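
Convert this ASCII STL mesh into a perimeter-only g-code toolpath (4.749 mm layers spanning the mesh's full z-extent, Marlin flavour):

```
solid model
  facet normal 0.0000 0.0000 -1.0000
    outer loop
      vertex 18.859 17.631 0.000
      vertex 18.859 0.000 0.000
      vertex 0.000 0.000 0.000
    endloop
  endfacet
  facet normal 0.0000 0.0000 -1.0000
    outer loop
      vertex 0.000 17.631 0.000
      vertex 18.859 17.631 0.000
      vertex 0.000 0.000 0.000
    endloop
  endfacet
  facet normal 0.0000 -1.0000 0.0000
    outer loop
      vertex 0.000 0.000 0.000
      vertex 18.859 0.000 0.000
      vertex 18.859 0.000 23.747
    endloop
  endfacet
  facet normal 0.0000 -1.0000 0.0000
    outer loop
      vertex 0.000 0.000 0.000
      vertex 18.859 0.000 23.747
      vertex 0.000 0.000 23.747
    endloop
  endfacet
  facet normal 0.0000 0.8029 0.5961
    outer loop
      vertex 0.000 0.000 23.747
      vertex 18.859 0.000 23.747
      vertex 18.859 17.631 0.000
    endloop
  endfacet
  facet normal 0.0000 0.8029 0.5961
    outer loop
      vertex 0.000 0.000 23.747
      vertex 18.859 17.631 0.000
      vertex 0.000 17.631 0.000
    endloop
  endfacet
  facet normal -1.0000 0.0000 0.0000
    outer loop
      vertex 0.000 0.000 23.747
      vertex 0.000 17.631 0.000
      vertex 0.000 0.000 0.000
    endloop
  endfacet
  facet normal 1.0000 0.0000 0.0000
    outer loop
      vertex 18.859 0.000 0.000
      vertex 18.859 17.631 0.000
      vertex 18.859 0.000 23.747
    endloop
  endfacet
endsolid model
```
; perimeter-only toolpath
G21 ; units = mm
G90 ; absolute positioning
G28 ; home
; layer 1
G0 Z4.749
G0 X0.000 Y0.000
G1 X18.859 Y0.000
G1 X18.859 Y14.105
G1 X0.000 Y14.105
G1 X0.000 Y0.000
; layer 2
G0 Z9.499
G0 X0.000 Y0.000
G1 X18.859 Y0.000
G1 X18.859 Y10.579
G1 X0.000 Y10.579
G1 X0.000 Y0.000
; layer 3
G0 Z14.248
G0 X0.000 Y0.000
G1 X18.859 Y0.000
G1 X18.859 Y7.052
G1 X0.000 Y7.052
G1 X0.000 Y0.000
; layer 4
G0 Z18.998
G0 X0.000 Y0.000
G1 X18.859 Y0.000
G1 X18.859 Y3.526
G1 X0.000 Y3.526
G1 X0.000 Y0.000
M2 ; end

The solid is a wedge (ramp): 18.9 × 17.6 mm base, rising to 23.7 mm along the y=0 edge and sloping linearly to z=0 at y=17.6. Slicing at Δz = 4.749 mm — 5 equal slices spanning the solid's height, so layer i sits at z = i·h/5 — gives 4 non-empty perimeters. Each is a 4-segment closed polygon; G0 lifts to the layer z and rapids to the start vertex, then G1 traces the edges. The cross-section shrinks linearly with z (the slice at the apex is degenerate and omitted).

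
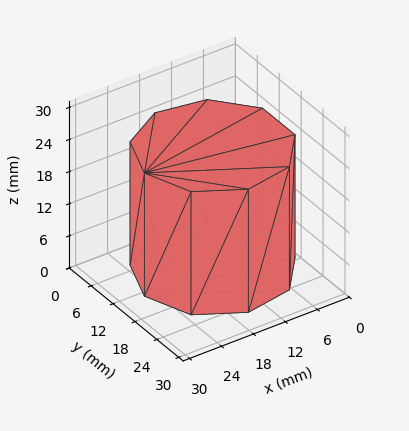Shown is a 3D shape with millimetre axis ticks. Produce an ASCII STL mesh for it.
Reading the render: the shape is a regular 9-sided prism (a cylinder approximated with 9 flat sides), circumscribed radius ≈ 13 mm, height ≈ 23 mm (dimensions read to the nearest mm from the axis ticks). For the STL, each face is triangulated and given an outward normal.

solid part
  facet normal 0.0000 0.0000 -1.0000
    outer loop
      vertex 15.257 25.803 0.000
      vertex 22.959 21.356 0.000
      vertex 26.000 13.000 0.000
    endloop
  endfacet
  facet normal 0.0000 0.0000 -1.0000
    outer loop
      vertex 6.500 24.258 0.000
      vertex 15.257 25.803 0.000
      vertex 26.000 13.000 0.000
    endloop
  endfacet
  facet normal 0.0000 0.0000 -1.0000
    outer loop
      vertex 0.784 17.446 0.000
      vertex 6.500 24.258 0.000
      vertex 26.000 13.000 0.000
    endloop
  endfacet
  facet normal 0.0000 0.0000 -1.0000
    outer loop
      vertex 0.784 8.554 0.000
      vertex 0.784 17.446 0.000
      vertex 26.000 13.000 0.000
    endloop
  endfacet
  facet normal 0.0000 0.0000 -1.0000
    outer loop
      vertex 6.500 1.742 0.000
      vertex 0.784 8.554 0.000
      vertex 26.000 13.000 0.000
    endloop
  endfacet
  facet normal 0.0000 0.0000 -1.0000
    outer loop
      vertex 15.257 0.197 0.000
      vertex 6.500 1.742 0.000
      vertex 26.000 13.000 0.000
    endloop
  endfacet
  facet normal 0.0000 0.0000 -1.0000
    outer loop
      vertex 22.959 4.644 0.000
      vertex 15.257 0.197 0.000
      vertex 26.000 13.000 0.000
    endloop
  endfacet
  facet normal 0.0000 0.0000 1.0000
    outer loop
      vertex 26.000 13.000 23.000
      vertex 22.959 21.356 23.000
      vertex 15.257 25.803 23.000
    endloop
  endfacet
  facet normal 0.0000 0.0000 1.0000
    outer loop
      vertex 26.000 13.000 23.000
      vertex 15.257 25.803 23.000
      vertex 6.500 24.258 23.000
    endloop
  endfacet
  facet normal 0.0000 0.0000 1.0000
    outer loop
      vertex 26.000 13.000 23.000
      vertex 6.500 24.258 23.000
      vertex 0.784 17.446 23.000
    endloop
  endfacet
  facet normal 0.0000 0.0000 1.0000
    outer loop
      vertex 26.000 13.000 23.000
      vertex 0.784 17.446 23.000
      vertex 0.784 8.554 23.000
    endloop
  endfacet
  facet normal 0.0000 0.0000 1.0000
    outer loop
      vertex 26.000 13.000 23.000
      vertex 0.784 8.554 23.000
      vertex 6.500 1.742 23.000
    endloop
  endfacet
  facet normal 0.0000 0.0000 1.0000
    outer loop
      vertex 26.000 13.000 23.000
      vertex 6.500 1.742 23.000
      vertex 15.257 0.197 23.000
    endloop
  endfacet
  facet normal 0.0000 0.0000 1.0000
    outer loop
      vertex 26.000 13.000 23.000
      vertex 15.257 0.197 23.000
      vertex 22.959 4.644 23.000
    endloop
  endfacet
  facet normal 0.9397 0.3420 0.0000
    outer loop
      vertex 26.000 13.000 0.000
      vertex 22.959 21.356 0.000
      vertex 22.959 21.356 23.000
    endloop
  endfacet
  facet normal 0.9397 0.3420 0.0000
    outer loop
      vertex 26.000 13.000 0.000
      vertex 22.959 21.356 23.000
      vertex 26.000 13.000 23.000
    endloop
  endfacet
  facet normal 0.5000 0.8660 0.0000
    outer loop
      vertex 22.959 21.356 0.000
      vertex 15.257 25.803 0.000
      vertex 15.257 25.803 23.000
    endloop
  endfacet
  facet normal 0.5000 0.8660 0.0000
    outer loop
      vertex 22.959 21.356 0.000
      vertex 15.257 25.803 23.000
      vertex 22.959 21.356 23.000
    endloop
  endfacet
  facet normal -0.1737 0.9848 0.0000
    outer loop
      vertex 15.257 25.803 0.000
      vertex 6.500 24.258 0.000
      vertex 6.500 24.258 23.000
    endloop
  endfacet
  facet normal -0.1737 0.9848 0.0000
    outer loop
      vertex 15.257 25.803 0.000
      vertex 6.500 24.258 23.000
      vertex 15.257 25.803 23.000
    endloop
  endfacet
  facet normal -0.7660 0.6428 0.0000
    outer loop
      vertex 6.500 24.258 0.000
      vertex 0.784 17.446 0.000
      vertex 0.784 17.446 23.000
    endloop
  endfacet
  facet normal -0.7660 0.6428 0.0000
    outer loop
      vertex 6.500 24.258 0.000
      vertex 0.784 17.446 23.000
      vertex 6.500 24.258 23.000
    endloop
  endfacet
  facet normal -1.0000 0.0000 0.0000
    outer loop
      vertex 0.784 17.446 0.000
      vertex 0.784 8.554 0.000
      vertex 0.784 8.554 23.000
    endloop
  endfacet
  facet normal -1.0000 0.0000 0.0000
    outer loop
      vertex 0.784 17.446 0.000
      vertex 0.784 8.554 23.000
      vertex 0.784 17.446 23.000
    endloop
  endfacet
  facet normal -0.7660 -0.6428 0.0000
    outer loop
      vertex 0.784 8.554 0.000
      vertex 6.500 1.742 0.000
      vertex 6.500 1.742 23.000
    endloop
  endfacet
  facet normal -0.7660 -0.6428 0.0000
    outer loop
      vertex 0.784 8.554 0.000
      vertex 6.500 1.742 23.000
      vertex 0.784 8.554 23.000
    endloop
  endfacet
  facet normal -0.1737 -0.9848 0.0000
    outer loop
      vertex 6.500 1.742 0.000
      vertex 15.257 0.197 0.000
      vertex 15.257 0.197 23.000
    endloop
  endfacet
  facet normal -0.1737 -0.9848 0.0000
    outer loop
      vertex 6.500 1.742 0.000
      vertex 15.257 0.197 23.000
      vertex 6.500 1.742 23.000
    endloop
  endfacet
  facet normal 0.5000 -0.8660 0.0000
    outer loop
      vertex 15.257 0.197 0.000
      vertex 22.959 4.644 0.000
      vertex 22.959 4.644 23.000
    endloop
  endfacet
  facet normal 0.5000 -0.8660 0.0000
    outer loop
      vertex 15.257 0.197 0.000
      vertex 22.959 4.644 23.000
      vertex 15.257 0.197 23.000
    endloop
  endfacet
  facet normal 0.9397 -0.3420 0.0000
    outer loop
      vertex 22.959 4.644 0.000
      vertex 26.000 13.000 0.000
      vertex 26.000 13.000 23.000
    endloop
  endfacet
  facet normal 0.9397 -0.3420 0.0000
    outer loop
      vertex 22.959 4.644 0.000
      vertex 26.000 13.000 23.000
      vertex 22.959 4.644 23.000
    endloop
  endfacet
endsolid part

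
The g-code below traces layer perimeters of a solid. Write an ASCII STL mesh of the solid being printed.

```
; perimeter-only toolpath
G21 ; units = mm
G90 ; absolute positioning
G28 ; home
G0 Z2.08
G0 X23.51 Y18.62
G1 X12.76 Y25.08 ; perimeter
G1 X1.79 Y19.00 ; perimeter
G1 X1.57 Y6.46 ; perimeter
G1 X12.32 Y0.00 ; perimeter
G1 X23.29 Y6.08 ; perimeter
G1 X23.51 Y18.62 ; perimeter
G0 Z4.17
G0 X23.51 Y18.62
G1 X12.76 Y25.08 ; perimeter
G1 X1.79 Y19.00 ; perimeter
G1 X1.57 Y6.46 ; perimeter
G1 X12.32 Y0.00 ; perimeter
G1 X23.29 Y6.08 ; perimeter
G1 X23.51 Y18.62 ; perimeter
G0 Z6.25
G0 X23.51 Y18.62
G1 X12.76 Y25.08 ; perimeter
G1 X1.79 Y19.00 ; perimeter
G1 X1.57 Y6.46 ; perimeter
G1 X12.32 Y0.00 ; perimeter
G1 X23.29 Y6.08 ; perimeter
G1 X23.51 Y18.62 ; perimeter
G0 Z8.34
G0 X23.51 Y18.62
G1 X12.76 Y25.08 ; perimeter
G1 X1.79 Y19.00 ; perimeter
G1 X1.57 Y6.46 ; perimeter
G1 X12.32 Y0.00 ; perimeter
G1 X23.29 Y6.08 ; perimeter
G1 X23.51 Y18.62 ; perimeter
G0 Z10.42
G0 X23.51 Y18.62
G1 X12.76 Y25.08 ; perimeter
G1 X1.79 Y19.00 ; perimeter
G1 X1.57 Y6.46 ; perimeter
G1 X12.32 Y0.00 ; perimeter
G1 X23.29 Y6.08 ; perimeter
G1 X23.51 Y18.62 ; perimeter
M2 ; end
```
solid part
  facet normal 0.0000 0.0000 -1.0000
    outer loop
      vertex 1.79 19.00 0.00
      vertex 12.76 25.08 0.00
      vertex 23.51 18.62 0.00
    endloop
  endfacet
  facet normal 0.0000 0.0000 -1.0000
    outer loop
      vertex 1.57 6.46 0.00
      vertex 1.79 19.00 0.00
      vertex 23.51 18.62 0.00
    endloop
  endfacet
  facet normal 0.0000 0.0000 -1.0000
    outer loop
      vertex 12.32 0.00 0.00
      vertex 1.57 6.46 0.00
      vertex 23.51 18.62 0.00
    endloop
  endfacet
  facet normal 0.0000 0.0000 -1.0000
    outer loop
      vertex 23.29 6.08 0.00
      vertex 12.32 0.00 0.00
      vertex 23.51 18.62 0.00
    endloop
  endfacet
  facet normal 0.0000 0.0000 1.0000
    outer loop
      vertex 23.51 18.62 10.42
      vertex 12.76 25.08 10.42
      vertex 1.79 19.00 10.42
    endloop
  endfacet
  facet normal 0.0000 0.0000 1.0000
    outer loop
      vertex 23.51 18.62 10.42
      vertex 1.79 19.00 10.42
      vertex 1.57 6.46 10.42
    endloop
  endfacet
  facet normal 0.0000 0.0000 1.0000
    outer loop
      vertex 23.51 18.62 10.42
      vertex 1.57 6.46 10.42
      vertex 12.32 0.00 10.42
    endloop
  endfacet
  facet normal 0.0000 0.0000 1.0000
    outer loop
      vertex 23.51 18.62 10.42
      vertex 12.32 0.00 10.42
      vertex 23.29 6.08 10.42
    endloop
  endfacet
  facet normal 0.5151 0.8571 0.0000
    outer loop
      vertex 23.51 18.62 0.00
      vertex 12.76 25.08 0.00
      vertex 12.76 25.08 10.42
    endloop
  endfacet
  facet normal 0.5151 0.8571 0.0000
    outer loop
      vertex 23.51 18.62 0.00
      vertex 12.76 25.08 10.42
      vertex 23.51 18.62 10.42
    endloop
  endfacet
  facet normal -0.4848 0.8746 0.0000
    outer loop
      vertex 12.76 25.08 0.00
      vertex 1.79 19.00 0.00
      vertex 1.79 19.00 10.42
    endloop
  endfacet
  facet normal -0.4848 0.8746 0.0000
    outer loop
      vertex 12.76 25.08 0.00
      vertex 1.79 19.00 10.42
      vertex 12.76 25.08 10.42
    endloop
  endfacet
  facet normal -0.9998 0.0175 0.0000
    outer loop
      vertex 1.79 19.00 0.00
      vertex 1.57 6.46 0.00
      vertex 1.57 6.46 10.42
    endloop
  endfacet
  facet normal -0.9998 0.0175 0.0000
    outer loop
      vertex 1.79 19.00 0.00
      vertex 1.57 6.46 10.42
      vertex 1.79 19.00 10.42
    endloop
  endfacet
  facet normal -0.5151 -0.8571 0.0000
    outer loop
      vertex 1.57 6.46 0.00
      vertex 12.32 0.00 0.00
      vertex 12.32 0.00 10.42
    endloop
  endfacet
  facet normal -0.5151 -0.8571 0.0000
    outer loop
      vertex 1.57 6.46 0.00
      vertex 12.32 0.00 10.42
      vertex 1.57 6.46 10.42
    endloop
  endfacet
  facet normal 0.4848 -0.8746 0.0000
    outer loop
      vertex 12.32 0.00 0.00
      vertex 23.29 6.08 0.00
      vertex 23.29 6.08 10.42
    endloop
  endfacet
  facet normal 0.4848 -0.8746 0.0000
    outer loop
      vertex 12.32 0.00 0.00
      vertex 23.29 6.08 10.42
      vertex 12.32 0.00 10.42
    endloop
  endfacet
  facet normal 0.9998 -0.0175 0.0000
    outer loop
      vertex 23.29 6.08 0.00
      vertex 23.51 18.62 0.00
      vertex 23.51 18.62 10.42
    endloop
  endfacet
  facet normal 0.9998 -0.0175 0.0000
    outer loop
      vertex 23.29 6.08 0.00
      vertex 23.51 18.62 10.42
      vertex 23.29 6.08 10.42
    endloop
  endfacet
endsolid part

The G0 Z moves step by Δz≈2.08 mm. Every layer's G1 loop is the same polygon, so the solid is a straight extrusion of it from z=0 to z≈10.4. Closing with flat bottom and top caps and triangulating gives 20 facets — a regular 6-sided prism (a cylinder approximated with 6 flat sides), circumscribed radius ≈ 12.5 mm, height ≈ 10.4 mm.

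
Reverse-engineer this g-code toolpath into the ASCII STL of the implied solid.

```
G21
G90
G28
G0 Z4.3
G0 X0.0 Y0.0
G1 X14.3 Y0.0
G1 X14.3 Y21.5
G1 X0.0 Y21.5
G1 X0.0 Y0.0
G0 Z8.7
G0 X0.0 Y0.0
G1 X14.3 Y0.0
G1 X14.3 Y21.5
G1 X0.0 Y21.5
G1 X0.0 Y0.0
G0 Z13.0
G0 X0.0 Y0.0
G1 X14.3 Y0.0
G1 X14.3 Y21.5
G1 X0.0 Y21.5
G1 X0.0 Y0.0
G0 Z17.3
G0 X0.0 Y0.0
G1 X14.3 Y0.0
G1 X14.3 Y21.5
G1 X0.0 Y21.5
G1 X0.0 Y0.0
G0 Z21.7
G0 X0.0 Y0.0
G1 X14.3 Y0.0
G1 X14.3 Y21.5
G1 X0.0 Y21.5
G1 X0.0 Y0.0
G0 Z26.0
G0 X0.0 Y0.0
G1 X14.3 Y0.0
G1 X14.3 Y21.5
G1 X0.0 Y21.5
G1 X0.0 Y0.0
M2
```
solid part
  facet normal 0.0000 0.0000 -1.0000
    outer loop
      vertex 14.3 21.5 0.0
      vertex 14.3 0.0 0.0
      vertex 0.0 0.0 0.0
    endloop
  endfacet
  facet normal 0.0000 0.0000 -1.0000
    outer loop
      vertex 0.0 21.5 0.0
      vertex 14.3 21.5 0.0
      vertex 0.0 0.0 0.0
    endloop
  endfacet
  facet normal 0.0000 0.0000 1.0000
    outer loop
      vertex 0.0 0.0 26.0
      vertex 14.3 0.0 26.0
      vertex 14.3 21.5 26.0
    endloop
  endfacet
  facet normal 0.0000 0.0000 1.0000
    outer loop
      vertex 0.0 0.0 26.0
      vertex 14.3 21.5 26.0
      vertex 0.0 21.5 26.0
    endloop
  endfacet
  facet normal 0.0000 -1.0000 0.0000
    outer loop
      vertex 0.0 0.0 0.0
      vertex 14.3 0.0 0.0
      vertex 14.3 0.0 26.0
    endloop
  endfacet
  facet normal 0.0000 -1.0000 0.0000
    outer loop
      vertex 0.0 0.0 0.0
      vertex 14.3 0.0 26.0
      vertex 0.0 0.0 26.0
    endloop
  endfacet
  facet normal 0.0000 1.0000 0.0000
    outer loop
      vertex 14.3 21.5 26.0
      vertex 14.3 21.5 0.0
      vertex 0.0 21.5 0.0
    endloop
  endfacet
  facet normal 0.0000 1.0000 0.0000
    outer loop
      vertex 0.0 21.5 26.0
      vertex 14.3 21.5 26.0
      vertex 0.0 21.5 0.0
    endloop
  endfacet
  facet normal -1.0000 0.0000 0.0000
    outer loop
      vertex 0.0 21.5 26.0
      vertex 0.0 21.5 0.0
      vertex 0.0 0.0 0.0
    endloop
  endfacet
  facet normal -1.0000 0.0000 0.0000
    outer loop
      vertex 0.0 0.0 26.0
      vertex 0.0 21.5 26.0
      vertex 0.0 0.0 0.0
    endloop
  endfacet
  facet normal 1.0000 0.0000 0.0000
    outer loop
      vertex 14.3 0.0 0.0
      vertex 14.3 21.5 0.0
      vertex 14.3 21.5 26.0
    endloop
  endfacet
  facet normal 1.0000 0.0000 0.0000
    outer loop
      vertex 14.3 0.0 0.0
      vertex 14.3 21.5 26.0
      vertex 14.3 0.0 26.0
    endloop
  endfacet
endsolid part

The G0 Z moves step by Δz≈4.3 mm. Every layer's G1 loop is the same polygon, so the solid is a straight extrusion of it from z=0 to z≈26. Closing with flat bottom and top caps and triangulating gives 12 facets — a rectangular box, roughly 14.3 × 21.5 mm footprint and 26 mm tall.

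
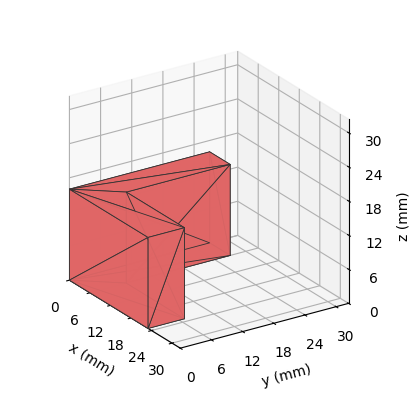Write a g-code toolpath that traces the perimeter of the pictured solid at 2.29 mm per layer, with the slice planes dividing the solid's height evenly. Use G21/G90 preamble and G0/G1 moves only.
Reading the render: the shape is an L-shaped prism: outer 23 × 27 mm, arm thicknesses ≈ 7 mm (horizontal) and 6 mm (vertical), extruded 16 mm in z (dimensions read to the nearest mm from the axis ticks). For the g-code, the solid's height is divided into equal slices at the stated Δz and each level perimeter traced with G1 moves after a G0 lift.

; perimeter-only toolpath
G21 ; units = mm
G90 ; absolute positioning
G28 ; home
; layer 1
G0 Z2.29
G0 X0.00 Y0.00
G1 X23.00 Y0.00
G1 X23.00 Y7.00
G1 X6.00 Y7.00
G1 X6.00 Y27.00
G1 X0.00 Y27.00
G1 X0.00 Y0.00
; layer 2
G0 Z4.57
G0 X0.00 Y0.00
G1 X23.00 Y0.00
G1 X23.00 Y7.00
G1 X6.00 Y7.00
G1 X6.00 Y27.00
G1 X0.00 Y27.00
G1 X0.00 Y0.00
; layer 3
G0 Z6.86
G0 X0.00 Y0.00
G1 X23.00 Y0.00
G1 X23.00 Y7.00
G1 X6.00 Y7.00
G1 X6.00 Y27.00
G1 X0.00 Y27.00
G1 X0.00 Y0.00
; layer 4
G0 Z9.14
G0 X0.00 Y0.00
G1 X23.00 Y0.00
G1 X23.00 Y7.00
G1 X6.00 Y7.00
G1 X6.00 Y27.00
G1 X0.00 Y27.00
G1 X0.00 Y0.00
; layer 5
G0 Z11.43
G0 X0.00 Y0.00
G1 X23.00 Y0.00
G1 X23.00 Y7.00
G1 X6.00 Y7.00
G1 X6.00 Y27.00
G1 X0.00 Y27.00
G1 X0.00 Y0.00
; layer 6
G0 Z13.71
G0 X0.00 Y0.00
G1 X23.00 Y0.00
G1 X23.00 Y7.00
G1 X6.00 Y7.00
G1 X6.00 Y27.00
G1 X0.00 Y27.00
G1 X0.00 Y0.00
; layer 7
G0 Z16.00
G0 X0.00 Y0.00
G1 X23.00 Y0.00
G1 X23.00 Y7.00
G1 X6.00 Y7.00
G1 X6.00 Y27.00
G1 X0.00 Y27.00
G1 X0.00 Y0.00
M2 ; end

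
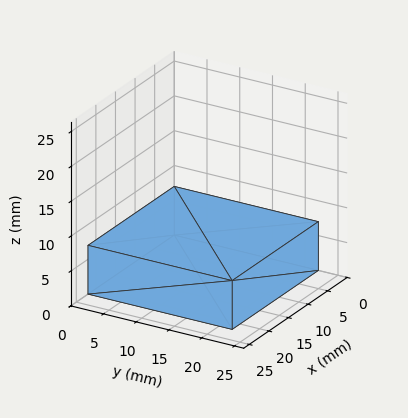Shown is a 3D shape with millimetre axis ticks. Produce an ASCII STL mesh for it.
Reading the render: the shape is a rectangular box, roughly 22 × 22 mm footprint and 7 mm tall (dimensions read to the nearest mm from the axis ticks). For the STL, each face is triangulated and given an outward normal.

solid part
  facet normal 0.0000 0.0000 -1.0000
    outer loop
      vertex 22.0 22.0 0.0
      vertex 22.0 0.0 0.0
      vertex 0.0 0.0 0.0
    endloop
  endfacet
  facet normal 0.0000 0.0000 -1.0000
    outer loop
      vertex 0.0 22.0 0.0
      vertex 22.0 22.0 0.0
      vertex 0.0 0.0 0.0
    endloop
  endfacet
  facet normal 0.0000 0.0000 1.0000
    outer loop
      vertex 0.0 0.0 7.0
      vertex 22.0 0.0 7.0
      vertex 22.0 22.0 7.0
    endloop
  endfacet
  facet normal 0.0000 0.0000 1.0000
    outer loop
      vertex 0.0 0.0 7.0
      vertex 22.0 22.0 7.0
      vertex 0.0 22.0 7.0
    endloop
  endfacet
  facet normal 0.0000 -1.0000 0.0000
    outer loop
      vertex 0.0 0.0 0.0
      vertex 22.0 0.0 0.0
      vertex 22.0 0.0 7.0
    endloop
  endfacet
  facet normal 0.0000 -1.0000 0.0000
    outer loop
      vertex 0.0 0.0 0.0
      vertex 22.0 0.0 7.0
      vertex 0.0 0.0 7.0
    endloop
  endfacet
  facet normal 0.0000 1.0000 0.0000
    outer loop
      vertex 22.0 22.0 7.0
      vertex 22.0 22.0 0.0
      vertex 0.0 22.0 0.0
    endloop
  endfacet
  facet normal 0.0000 1.0000 0.0000
    outer loop
      vertex 0.0 22.0 7.0
      vertex 22.0 22.0 7.0
      vertex 0.0 22.0 0.0
    endloop
  endfacet
  facet normal -1.0000 0.0000 0.0000
    outer loop
      vertex 0.0 22.0 7.0
      vertex 0.0 22.0 0.0
      vertex 0.0 0.0 0.0
    endloop
  endfacet
  facet normal -1.0000 0.0000 0.0000
    outer loop
      vertex 0.0 0.0 7.0
      vertex 0.0 22.0 7.0
      vertex 0.0 0.0 0.0
    endloop
  endfacet
  facet normal 1.0000 0.0000 0.0000
    outer loop
      vertex 22.0 0.0 0.0
      vertex 22.0 22.0 0.0
      vertex 22.0 22.0 7.0
    endloop
  endfacet
  facet normal 1.0000 0.0000 0.0000
    outer loop
      vertex 22.0 0.0 0.0
      vertex 22.0 22.0 7.0
      vertex 22.0 0.0 7.0
    endloop
  endfacet
endsolid part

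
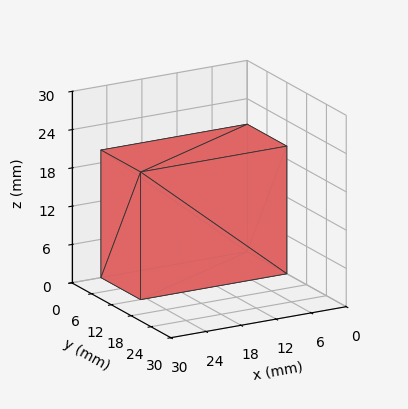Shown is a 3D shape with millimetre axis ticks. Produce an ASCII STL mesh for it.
Reading the render: the shape is a rectangular box, roughly 25 × 12 mm footprint and 20 mm tall (dimensions read to the nearest mm from the axis ticks). For the STL, each face is triangulated and given an outward normal.

solid part
  facet normal 0.0000 0.0000 -1.0000
    outer loop
      vertex 25.00 12.00 0.00
      vertex 25.00 0.00 0.00
      vertex 0.00 0.00 0.00
    endloop
  endfacet
  facet normal 0.0000 0.0000 -1.0000
    outer loop
      vertex 0.00 12.00 0.00
      vertex 25.00 12.00 0.00
      vertex 0.00 0.00 0.00
    endloop
  endfacet
  facet normal 0.0000 0.0000 1.0000
    outer loop
      vertex 0.00 0.00 20.00
      vertex 25.00 0.00 20.00
      vertex 25.00 12.00 20.00
    endloop
  endfacet
  facet normal 0.0000 0.0000 1.0000
    outer loop
      vertex 0.00 0.00 20.00
      vertex 25.00 12.00 20.00
      vertex 0.00 12.00 20.00
    endloop
  endfacet
  facet normal 0.0000 -1.0000 0.0000
    outer loop
      vertex 0.00 0.00 0.00
      vertex 25.00 0.00 0.00
      vertex 25.00 0.00 20.00
    endloop
  endfacet
  facet normal 0.0000 -1.0000 0.0000
    outer loop
      vertex 0.00 0.00 0.00
      vertex 25.00 0.00 20.00
      vertex 0.00 0.00 20.00
    endloop
  endfacet
  facet normal 0.0000 1.0000 0.0000
    outer loop
      vertex 25.00 12.00 20.00
      vertex 25.00 12.00 0.00
      vertex 0.00 12.00 0.00
    endloop
  endfacet
  facet normal 0.0000 1.0000 0.0000
    outer loop
      vertex 0.00 12.00 20.00
      vertex 25.00 12.00 20.00
      vertex 0.00 12.00 0.00
    endloop
  endfacet
  facet normal -1.0000 0.0000 0.0000
    outer loop
      vertex 0.00 12.00 20.00
      vertex 0.00 12.00 0.00
      vertex 0.00 0.00 0.00
    endloop
  endfacet
  facet normal -1.0000 0.0000 0.0000
    outer loop
      vertex 0.00 0.00 20.00
      vertex 0.00 12.00 20.00
      vertex 0.00 0.00 0.00
    endloop
  endfacet
  facet normal 1.0000 0.0000 0.0000
    outer loop
      vertex 25.00 0.00 0.00
      vertex 25.00 12.00 0.00
      vertex 25.00 12.00 20.00
    endloop
  endfacet
  facet normal 1.0000 0.0000 0.0000
    outer loop
      vertex 25.00 0.00 0.00
      vertex 25.00 12.00 20.00
      vertex 25.00 0.00 20.00
    endloop
  endfacet
endsolid part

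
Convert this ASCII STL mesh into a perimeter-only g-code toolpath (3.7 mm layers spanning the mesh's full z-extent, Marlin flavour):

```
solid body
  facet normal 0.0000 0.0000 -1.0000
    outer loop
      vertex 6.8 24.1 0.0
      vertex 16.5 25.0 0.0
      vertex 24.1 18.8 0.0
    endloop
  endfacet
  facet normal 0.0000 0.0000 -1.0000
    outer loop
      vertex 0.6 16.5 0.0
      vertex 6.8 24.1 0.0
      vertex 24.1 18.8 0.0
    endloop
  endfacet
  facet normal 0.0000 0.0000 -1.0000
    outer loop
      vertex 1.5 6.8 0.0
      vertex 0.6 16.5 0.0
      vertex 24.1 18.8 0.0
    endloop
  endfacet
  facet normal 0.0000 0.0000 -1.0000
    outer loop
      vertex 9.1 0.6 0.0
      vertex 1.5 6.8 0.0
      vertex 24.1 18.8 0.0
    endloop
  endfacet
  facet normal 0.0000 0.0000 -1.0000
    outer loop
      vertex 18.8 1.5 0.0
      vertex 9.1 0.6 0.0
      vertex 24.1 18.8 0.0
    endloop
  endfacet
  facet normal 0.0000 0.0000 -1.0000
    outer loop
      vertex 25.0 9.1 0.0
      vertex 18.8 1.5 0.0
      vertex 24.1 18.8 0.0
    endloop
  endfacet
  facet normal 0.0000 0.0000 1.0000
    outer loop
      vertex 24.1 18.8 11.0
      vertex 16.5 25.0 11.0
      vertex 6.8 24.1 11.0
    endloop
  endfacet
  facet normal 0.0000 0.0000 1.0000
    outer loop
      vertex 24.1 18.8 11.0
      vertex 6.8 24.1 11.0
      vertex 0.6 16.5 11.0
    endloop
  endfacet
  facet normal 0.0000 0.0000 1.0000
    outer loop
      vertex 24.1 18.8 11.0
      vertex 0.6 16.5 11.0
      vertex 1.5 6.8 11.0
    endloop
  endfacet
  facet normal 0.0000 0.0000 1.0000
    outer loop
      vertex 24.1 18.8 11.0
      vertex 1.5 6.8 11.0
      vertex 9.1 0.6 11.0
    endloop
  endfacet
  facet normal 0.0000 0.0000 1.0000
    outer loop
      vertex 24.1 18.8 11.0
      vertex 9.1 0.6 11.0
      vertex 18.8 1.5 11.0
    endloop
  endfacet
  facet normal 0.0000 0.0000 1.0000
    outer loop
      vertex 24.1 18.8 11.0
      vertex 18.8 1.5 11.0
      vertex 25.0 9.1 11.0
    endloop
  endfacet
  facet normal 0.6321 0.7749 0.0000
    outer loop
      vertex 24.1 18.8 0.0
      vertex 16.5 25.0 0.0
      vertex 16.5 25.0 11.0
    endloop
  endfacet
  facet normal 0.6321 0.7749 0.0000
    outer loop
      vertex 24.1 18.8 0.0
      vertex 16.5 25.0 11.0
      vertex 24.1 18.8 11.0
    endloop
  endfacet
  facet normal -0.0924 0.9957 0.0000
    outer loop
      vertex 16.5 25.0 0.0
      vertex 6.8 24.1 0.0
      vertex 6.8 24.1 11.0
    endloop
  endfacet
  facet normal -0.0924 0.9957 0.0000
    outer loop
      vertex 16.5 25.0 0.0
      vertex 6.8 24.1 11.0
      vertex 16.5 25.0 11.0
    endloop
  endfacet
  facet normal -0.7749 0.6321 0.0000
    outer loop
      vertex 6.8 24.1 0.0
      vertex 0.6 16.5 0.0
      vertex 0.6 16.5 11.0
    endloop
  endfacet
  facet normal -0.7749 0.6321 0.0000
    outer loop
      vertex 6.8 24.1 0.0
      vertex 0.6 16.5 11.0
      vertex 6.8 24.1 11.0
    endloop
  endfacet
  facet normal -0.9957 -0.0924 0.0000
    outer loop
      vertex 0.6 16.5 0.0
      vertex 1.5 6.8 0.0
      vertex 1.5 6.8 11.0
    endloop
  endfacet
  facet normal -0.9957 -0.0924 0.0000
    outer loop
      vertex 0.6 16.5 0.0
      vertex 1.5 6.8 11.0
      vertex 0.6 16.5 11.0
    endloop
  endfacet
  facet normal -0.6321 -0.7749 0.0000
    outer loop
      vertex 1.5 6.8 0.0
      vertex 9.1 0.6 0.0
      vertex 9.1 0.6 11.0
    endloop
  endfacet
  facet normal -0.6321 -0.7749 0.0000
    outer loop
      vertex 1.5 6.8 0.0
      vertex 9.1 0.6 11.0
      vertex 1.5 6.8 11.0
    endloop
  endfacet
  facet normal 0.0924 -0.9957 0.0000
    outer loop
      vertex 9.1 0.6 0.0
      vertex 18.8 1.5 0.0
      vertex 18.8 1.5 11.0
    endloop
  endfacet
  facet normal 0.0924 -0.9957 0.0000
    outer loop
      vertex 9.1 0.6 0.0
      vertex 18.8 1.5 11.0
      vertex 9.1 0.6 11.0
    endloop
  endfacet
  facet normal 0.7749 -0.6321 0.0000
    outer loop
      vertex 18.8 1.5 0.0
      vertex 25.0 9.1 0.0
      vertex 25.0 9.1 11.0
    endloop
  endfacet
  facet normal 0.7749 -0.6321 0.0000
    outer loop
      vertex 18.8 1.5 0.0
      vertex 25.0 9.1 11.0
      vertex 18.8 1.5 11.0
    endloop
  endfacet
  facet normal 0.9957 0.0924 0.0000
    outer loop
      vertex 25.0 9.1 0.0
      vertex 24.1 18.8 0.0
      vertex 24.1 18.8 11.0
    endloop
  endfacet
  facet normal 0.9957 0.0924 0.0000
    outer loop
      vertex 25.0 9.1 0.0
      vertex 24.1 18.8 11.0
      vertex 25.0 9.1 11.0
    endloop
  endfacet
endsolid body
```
; perimeter-only toolpath
G21 ; units = mm
G90 ; absolute positioning
G28 ; home
; layer 1
G0 Z3.7
G0 X24.1 Y18.8
G1 X16.5 Y25.0
G1 X6.8 Y24.1
G1 X0.6 Y16.5
G1 X1.5 Y6.8
G1 X9.1 Y0.6
G1 X18.8 Y1.5
G1 X25.0 Y9.1
G1 X24.1 Y18.8
; layer 2
G0 Z7.3
G0 X24.1 Y18.8
G1 X16.5 Y25.0
G1 X6.8 Y24.1
G1 X0.6 Y16.5
G1 X1.5 Y6.8
G1 X9.1 Y0.6
G1 X18.8 Y1.5
G1 X25.0 Y9.1
G1 X24.1 Y18.8
; layer 3
G0 Z11.0
G0 X24.1 Y18.8
G1 X16.5 Y25.0
G1 X6.8 Y24.1
G1 X0.6 Y16.5
G1 X1.5 Y6.8
G1 X9.1 Y0.6
G1 X18.8 Y1.5
G1 X25.0 Y9.1
G1 X24.1 Y18.8
M2 ; end

The solid is a regular 8-sided prism (a cylinder approximated with 8 flat sides), circumscribed radius ≈ 12.8 mm, height ≈ 11 mm. Slicing at Δz = 3.7 mm — 3 equal slices spanning the solid's height, so layer i sits at z = i·h/3 — gives 3 non-empty perimeters. Each is a 8-segment closed polygon; G0 lifts to the layer z and rapids to the start vertex, then G1 traces the edges.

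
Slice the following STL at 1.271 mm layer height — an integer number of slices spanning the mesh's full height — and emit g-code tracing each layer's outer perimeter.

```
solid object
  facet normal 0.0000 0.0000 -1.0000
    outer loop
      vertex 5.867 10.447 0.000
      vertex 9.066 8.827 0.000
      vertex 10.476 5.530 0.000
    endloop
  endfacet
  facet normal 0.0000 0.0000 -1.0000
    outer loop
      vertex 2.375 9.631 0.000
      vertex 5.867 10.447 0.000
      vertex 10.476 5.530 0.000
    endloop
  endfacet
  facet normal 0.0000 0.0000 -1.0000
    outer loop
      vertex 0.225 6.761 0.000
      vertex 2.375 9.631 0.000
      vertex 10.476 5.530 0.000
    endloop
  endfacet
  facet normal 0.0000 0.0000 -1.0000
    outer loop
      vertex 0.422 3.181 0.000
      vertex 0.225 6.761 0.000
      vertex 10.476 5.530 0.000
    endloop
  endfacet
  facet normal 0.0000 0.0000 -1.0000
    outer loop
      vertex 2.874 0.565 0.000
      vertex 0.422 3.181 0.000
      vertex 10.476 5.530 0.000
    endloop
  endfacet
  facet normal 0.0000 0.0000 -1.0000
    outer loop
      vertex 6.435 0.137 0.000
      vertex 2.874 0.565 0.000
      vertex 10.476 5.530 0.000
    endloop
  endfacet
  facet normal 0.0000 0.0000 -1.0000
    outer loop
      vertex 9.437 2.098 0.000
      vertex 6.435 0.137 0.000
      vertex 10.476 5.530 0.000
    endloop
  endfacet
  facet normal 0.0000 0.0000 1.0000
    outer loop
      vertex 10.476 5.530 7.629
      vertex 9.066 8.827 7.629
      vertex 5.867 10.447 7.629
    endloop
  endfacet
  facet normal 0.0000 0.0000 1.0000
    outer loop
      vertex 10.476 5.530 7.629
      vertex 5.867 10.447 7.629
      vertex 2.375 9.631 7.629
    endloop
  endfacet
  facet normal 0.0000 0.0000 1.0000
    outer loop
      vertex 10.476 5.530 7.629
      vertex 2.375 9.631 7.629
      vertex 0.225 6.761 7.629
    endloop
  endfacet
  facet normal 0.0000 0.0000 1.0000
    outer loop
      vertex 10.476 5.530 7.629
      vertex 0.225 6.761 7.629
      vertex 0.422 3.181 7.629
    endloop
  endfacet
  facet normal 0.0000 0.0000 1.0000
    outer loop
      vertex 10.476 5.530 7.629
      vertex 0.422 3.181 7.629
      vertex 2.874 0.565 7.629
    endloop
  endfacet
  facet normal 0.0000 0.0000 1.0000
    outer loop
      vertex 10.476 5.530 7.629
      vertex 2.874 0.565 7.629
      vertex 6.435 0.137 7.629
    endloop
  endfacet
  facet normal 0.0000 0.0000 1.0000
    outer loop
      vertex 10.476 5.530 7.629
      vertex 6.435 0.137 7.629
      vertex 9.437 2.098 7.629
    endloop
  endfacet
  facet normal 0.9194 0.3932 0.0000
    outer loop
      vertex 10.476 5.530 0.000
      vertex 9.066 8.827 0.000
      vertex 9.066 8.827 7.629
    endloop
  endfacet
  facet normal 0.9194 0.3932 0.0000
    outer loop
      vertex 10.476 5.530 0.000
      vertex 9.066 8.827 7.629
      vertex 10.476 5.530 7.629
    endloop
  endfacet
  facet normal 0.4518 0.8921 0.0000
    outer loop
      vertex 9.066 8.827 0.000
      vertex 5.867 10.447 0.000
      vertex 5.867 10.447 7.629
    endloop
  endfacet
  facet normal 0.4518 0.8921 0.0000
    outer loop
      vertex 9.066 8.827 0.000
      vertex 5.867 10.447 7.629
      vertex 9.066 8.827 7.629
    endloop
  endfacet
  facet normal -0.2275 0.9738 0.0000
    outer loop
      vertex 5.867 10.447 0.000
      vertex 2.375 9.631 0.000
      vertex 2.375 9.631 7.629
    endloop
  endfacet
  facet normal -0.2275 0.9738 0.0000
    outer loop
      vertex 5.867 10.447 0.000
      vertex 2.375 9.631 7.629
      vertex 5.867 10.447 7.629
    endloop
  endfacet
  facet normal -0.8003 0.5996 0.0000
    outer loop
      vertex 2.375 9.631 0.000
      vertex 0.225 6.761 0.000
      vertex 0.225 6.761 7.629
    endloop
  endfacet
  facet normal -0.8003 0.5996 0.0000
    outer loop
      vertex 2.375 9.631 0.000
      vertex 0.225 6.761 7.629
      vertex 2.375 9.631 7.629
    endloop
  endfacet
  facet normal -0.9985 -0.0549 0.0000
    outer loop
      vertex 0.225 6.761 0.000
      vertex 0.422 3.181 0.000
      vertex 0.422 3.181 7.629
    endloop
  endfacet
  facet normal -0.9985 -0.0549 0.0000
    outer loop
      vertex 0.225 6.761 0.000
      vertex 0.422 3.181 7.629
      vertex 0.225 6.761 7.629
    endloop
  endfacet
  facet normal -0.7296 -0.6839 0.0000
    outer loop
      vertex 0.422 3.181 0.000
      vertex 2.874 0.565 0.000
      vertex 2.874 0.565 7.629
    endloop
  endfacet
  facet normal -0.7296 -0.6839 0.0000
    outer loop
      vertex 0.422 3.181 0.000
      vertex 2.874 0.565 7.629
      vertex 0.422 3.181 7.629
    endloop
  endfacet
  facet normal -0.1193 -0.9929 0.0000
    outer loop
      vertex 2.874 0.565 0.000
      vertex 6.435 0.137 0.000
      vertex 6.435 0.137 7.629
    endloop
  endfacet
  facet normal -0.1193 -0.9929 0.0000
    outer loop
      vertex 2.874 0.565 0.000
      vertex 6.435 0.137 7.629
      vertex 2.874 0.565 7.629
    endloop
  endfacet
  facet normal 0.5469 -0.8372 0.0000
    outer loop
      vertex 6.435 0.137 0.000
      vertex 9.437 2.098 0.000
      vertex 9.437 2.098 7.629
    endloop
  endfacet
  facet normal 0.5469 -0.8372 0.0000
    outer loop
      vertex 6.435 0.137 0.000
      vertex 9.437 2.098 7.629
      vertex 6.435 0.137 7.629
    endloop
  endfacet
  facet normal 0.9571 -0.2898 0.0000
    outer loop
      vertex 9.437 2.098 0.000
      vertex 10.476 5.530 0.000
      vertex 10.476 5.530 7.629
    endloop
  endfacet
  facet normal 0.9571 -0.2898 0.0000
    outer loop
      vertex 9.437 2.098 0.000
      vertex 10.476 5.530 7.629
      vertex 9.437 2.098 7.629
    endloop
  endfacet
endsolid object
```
; perimeter-only toolpath
G21 ; units = mm
G90 ; absolute positioning
G28 ; home
; layer 1
G0 Z1.271
G0 X10.476 Y5.530
G1 X9.066 Y8.827
G1 X5.867 Y10.447
G1 X2.375 Y9.631
G1 X0.225 Y6.761
G1 X0.422 Y3.181
G1 X2.874 Y0.565
G1 X6.435 Y0.137
G1 X9.437 Y2.098
G1 X10.476 Y5.530
; layer 2
G0 Z2.543
G0 X10.476 Y5.530
G1 X9.066 Y8.827
G1 X5.867 Y10.447
G1 X2.375 Y9.631
G1 X0.225 Y6.761
G1 X0.422 Y3.181
G1 X2.874 Y0.565
G1 X6.435 Y0.137
G1 X9.437 Y2.098
G1 X10.476 Y5.530
; layer 3
G0 Z3.814
G0 X10.476 Y5.530
G1 X9.066 Y8.827
G1 X5.867 Y10.447
G1 X2.375 Y9.631
G1 X0.225 Y6.761
G1 X0.422 Y3.181
G1 X2.874 Y0.565
G1 X6.435 Y0.137
G1 X9.437 Y2.098
G1 X10.476 Y5.530
; layer 4
G0 Z5.086
G0 X10.476 Y5.530
G1 X9.066 Y8.827
G1 X5.867 Y10.447
G1 X2.375 Y9.631
G1 X0.225 Y6.761
G1 X0.422 Y3.181
G1 X2.874 Y0.565
G1 X6.435 Y0.137
G1 X9.437 Y2.098
G1 X10.476 Y5.530
; layer 5
G0 Z6.357
G0 X10.476 Y5.530
G1 X9.066 Y8.827
G1 X5.867 Y10.447
G1 X2.375 Y9.631
G1 X0.225 Y6.761
G1 X0.422 Y3.181
G1 X2.874 Y0.565
G1 X6.435 Y0.137
G1 X9.437 Y2.098
G1 X10.476 Y5.530
; layer 6
G0 Z7.629
G0 X10.476 Y5.530
G1 X9.066 Y8.827
G1 X5.867 Y10.447
G1 X2.375 Y9.631
G1 X0.225 Y6.761
G1 X0.422 Y3.181
G1 X2.874 Y0.565
G1 X6.435 Y0.137
G1 X9.437 Y2.098
G1 X10.476 Y5.530
M2 ; end

The solid is a regular 9-sided prism (a cylinder approximated with 9 flat sides), circumscribed radius ≈ 5.24 mm, height ≈ 7.63 mm. Slicing at Δz = 1.271 mm — 6 equal slices spanning the solid's height, so layer i sits at z = i·h/6 — gives 6 non-empty perimeters. Each is a 9-segment closed polygon; G0 lifts to the layer z and rapids to the start vertex, then G1 traces the edges.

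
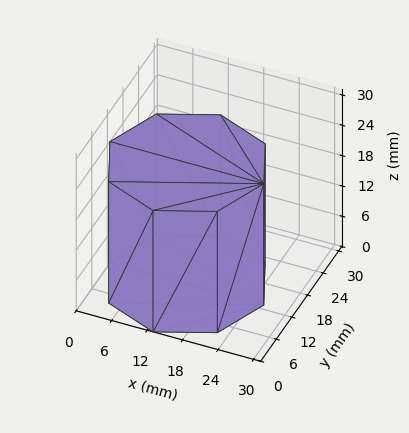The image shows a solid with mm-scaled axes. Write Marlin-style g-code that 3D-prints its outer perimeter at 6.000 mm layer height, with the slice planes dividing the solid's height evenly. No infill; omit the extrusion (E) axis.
Reading the render: the shape is a regular 8-sided prism (a cylinder approximated with 8 flat sides), circumscribed radius ≈ 13 mm, height ≈ 24 mm (dimensions read to the nearest mm from the axis ticks). For the g-code, the solid's height is divided into equal slices at the stated Δz and each level perimeter traced with G1 moves after a G0 lift.

; perimeter-only toolpath
G21 ; units = mm
G90 ; absolute positioning
G28 ; home
; layer 1
G0 Z6.000
G0 X26.000 Y13.000
G1 X22.192 Y22.192
G1 X13.000 Y26.000
G1 X3.808 Y22.192
G1 X0.000 Y13.000
G1 X3.808 Y3.808
G1 X13.000 Y0.000
G1 X22.192 Y3.808
G1 X26.000 Y13.000
; layer 2
G0 Z12.000
G0 X26.000 Y13.000
G1 X22.192 Y22.192
G1 X13.000 Y26.000
G1 X3.808 Y22.192
G1 X0.000 Y13.000
G1 X3.808 Y3.808
G1 X13.000 Y0.000
G1 X22.192 Y3.808
G1 X26.000 Y13.000
; layer 3
G0 Z18.000
G0 X26.000 Y13.000
G1 X22.192 Y22.192
G1 X13.000 Y26.000
G1 X3.808 Y22.192
G1 X0.000 Y13.000
G1 X3.808 Y3.808
G1 X13.000 Y0.000
G1 X22.192 Y3.808
G1 X26.000 Y13.000
; layer 4
G0 Z24.000
G0 X26.000 Y13.000
G1 X22.192 Y22.192
G1 X13.000 Y26.000
G1 X3.808 Y22.192
G1 X0.000 Y13.000
G1 X3.808 Y3.808
G1 X13.000 Y0.000
G1 X22.192 Y3.808
G1 X26.000 Y13.000
M2 ; end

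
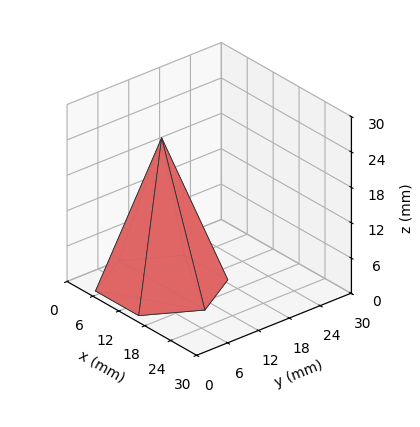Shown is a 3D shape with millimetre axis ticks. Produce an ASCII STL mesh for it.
Reading the render: the shape is a regular 6-sided pyramid, base circumscribed radius ≈ 10 mm, apex at z ≈ 25 mm (dimensions read to the nearest mm from the axis ticks). For the STL, each face is triangulated and given an outward normal.

solid part
  facet normal 0.0000 0.0000 -1.0000
    outer loop
      vertex 5.000 18.660 0.000
      vertex 15.000 18.660 0.000
      vertex 20.000 10.000 0.000
    endloop
  endfacet
  facet normal 0.0000 0.0000 -1.0000
    outer loop
      vertex 0.000 10.000 0.000
      vertex 5.000 18.660 0.000
      vertex 20.000 10.000 0.000
    endloop
  endfacet
  facet normal 0.0000 0.0000 -1.0000
    outer loop
      vertex 5.000 1.340 0.000
      vertex 0.000 10.000 0.000
      vertex 20.000 10.000 0.000
    endloop
  endfacet
  facet normal 0.0000 0.0000 -1.0000
    outer loop
      vertex 15.000 1.340 0.000
      vertex 5.000 1.340 0.000
      vertex 20.000 10.000 0.000
    endloop
  endfacet
  facet normal 0.8183 0.4725 0.3273
    outer loop
      vertex 20.000 10.000 0.000
      vertex 15.000 18.660 0.000
      vertex 10.000 10.000 25.000
    endloop
  endfacet
  facet normal 0.0000 0.9449 0.3273
    outer loop
      vertex 15.000 18.660 0.000
      vertex 5.000 18.660 0.000
      vertex 10.000 10.000 25.000
    endloop
  endfacet
  facet normal -0.8183 0.4725 0.3273
    outer loop
      vertex 5.000 18.660 0.000
      vertex 0.000 10.000 0.000
      vertex 10.000 10.000 25.000
    endloop
  endfacet
  facet normal -0.8183 -0.4725 0.3273
    outer loop
      vertex 0.000 10.000 0.000
      vertex 5.000 1.340 0.000
      vertex 10.000 10.000 25.000
    endloop
  endfacet
  facet normal 0.0000 -0.9449 0.3273
    outer loop
      vertex 5.000 1.340 0.000
      vertex 15.000 1.340 0.000
      vertex 10.000 10.000 25.000
    endloop
  endfacet
  facet normal 0.8183 -0.4725 0.3273
    outer loop
      vertex 15.000 1.340 0.000
      vertex 20.000 10.000 0.000
      vertex 10.000 10.000 25.000
    endloop
  endfacet
endsolid part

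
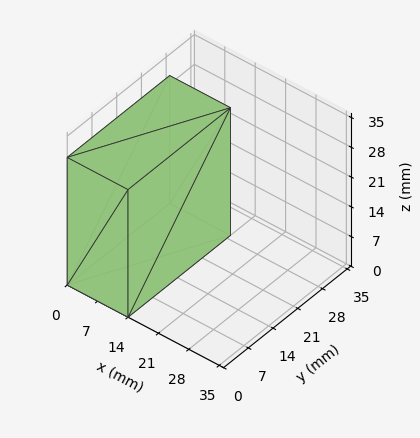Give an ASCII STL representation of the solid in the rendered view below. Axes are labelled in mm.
Reading the render: the shape is a rectangular box, roughly 14 × 29 mm footprint and 30 mm tall (dimensions read to the nearest mm from the axis ticks). For the STL, each face is triangulated and given an outward normal.

solid part
  facet normal 0.0000 0.0000 -1.0000
    outer loop
      vertex 14.0 29.0 0.0
      vertex 14.0 0.0 0.0
      vertex 0.0 0.0 0.0
    endloop
  endfacet
  facet normal 0.0000 0.0000 -1.0000
    outer loop
      vertex 0.0 29.0 0.0
      vertex 14.0 29.0 0.0
      vertex 0.0 0.0 0.0
    endloop
  endfacet
  facet normal 0.0000 0.0000 1.0000
    outer loop
      vertex 0.0 0.0 30.0
      vertex 14.0 0.0 30.0
      vertex 14.0 29.0 30.0
    endloop
  endfacet
  facet normal 0.0000 0.0000 1.0000
    outer loop
      vertex 0.0 0.0 30.0
      vertex 14.0 29.0 30.0
      vertex 0.0 29.0 30.0
    endloop
  endfacet
  facet normal 0.0000 -1.0000 0.0000
    outer loop
      vertex 0.0 0.0 0.0
      vertex 14.0 0.0 0.0
      vertex 14.0 0.0 30.0
    endloop
  endfacet
  facet normal 0.0000 -1.0000 0.0000
    outer loop
      vertex 0.0 0.0 0.0
      vertex 14.0 0.0 30.0
      vertex 0.0 0.0 30.0
    endloop
  endfacet
  facet normal 0.0000 1.0000 0.0000
    outer loop
      vertex 14.0 29.0 30.0
      vertex 14.0 29.0 0.0
      vertex 0.0 29.0 0.0
    endloop
  endfacet
  facet normal 0.0000 1.0000 0.0000
    outer loop
      vertex 0.0 29.0 30.0
      vertex 14.0 29.0 30.0
      vertex 0.0 29.0 0.0
    endloop
  endfacet
  facet normal -1.0000 0.0000 0.0000
    outer loop
      vertex 0.0 29.0 30.0
      vertex 0.0 29.0 0.0
      vertex 0.0 0.0 0.0
    endloop
  endfacet
  facet normal -1.0000 0.0000 0.0000
    outer loop
      vertex 0.0 0.0 30.0
      vertex 0.0 29.0 30.0
      vertex 0.0 0.0 0.0
    endloop
  endfacet
  facet normal 1.0000 0.0000 0.0000
    outer loop
      vertex 14.0 0.0 0.0
      vertex 14.0 29.0 0.0
      vertex 14.0 29.0 30.0
    endloop
  endfacet
  facet normal 1.0000 0.0000 0.0000
    outer loop
      vertex 14.0 0.0 0.0
      vertex 14.0 29.0 30.0
      vertex 14.0 0.0 30.0
    endloop
  endfacet
endsolid part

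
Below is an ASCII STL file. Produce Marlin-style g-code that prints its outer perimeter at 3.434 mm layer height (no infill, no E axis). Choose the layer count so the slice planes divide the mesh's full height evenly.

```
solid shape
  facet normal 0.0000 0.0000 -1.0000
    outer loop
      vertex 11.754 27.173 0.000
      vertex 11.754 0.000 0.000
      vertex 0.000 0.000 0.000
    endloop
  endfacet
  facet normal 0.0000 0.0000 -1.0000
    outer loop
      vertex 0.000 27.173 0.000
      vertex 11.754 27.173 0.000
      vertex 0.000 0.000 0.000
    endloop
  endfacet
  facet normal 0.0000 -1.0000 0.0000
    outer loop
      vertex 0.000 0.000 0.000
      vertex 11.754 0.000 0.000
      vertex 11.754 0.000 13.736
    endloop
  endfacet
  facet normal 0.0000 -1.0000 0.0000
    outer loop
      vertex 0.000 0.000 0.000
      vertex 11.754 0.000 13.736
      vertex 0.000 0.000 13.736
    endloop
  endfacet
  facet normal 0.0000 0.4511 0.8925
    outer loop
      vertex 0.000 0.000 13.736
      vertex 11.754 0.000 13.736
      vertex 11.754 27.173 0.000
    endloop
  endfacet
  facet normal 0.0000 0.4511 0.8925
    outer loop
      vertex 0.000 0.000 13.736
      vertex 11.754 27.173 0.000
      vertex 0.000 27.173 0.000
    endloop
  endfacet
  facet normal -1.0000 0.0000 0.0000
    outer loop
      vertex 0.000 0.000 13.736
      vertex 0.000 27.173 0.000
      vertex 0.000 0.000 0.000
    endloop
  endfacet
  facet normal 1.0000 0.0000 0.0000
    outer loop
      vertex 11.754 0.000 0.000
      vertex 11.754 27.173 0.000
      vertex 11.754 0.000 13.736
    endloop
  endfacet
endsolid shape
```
; perimeter-only toolpath
G21 ; units = mm
G90 ; absolute positioning
G28 ; home
; layer 1
G0 Z3.434
G0 X0.000 Y0.000
G1 X11.754 Y0.000
G1 X11.754 Y20.380
G1 X0.000 Y20.380
G1 X0.000 Y0.000
; layer 2
G0 Z6.868
G0 X0.000 Y0.000
G1 X11.754 Y0.000
G1 X11.754 Y13.586
G1 X0.000 Y13.586
G1 X0.000 Y0.000
; layer 3
G0 Z10.302
G0 X0.000 Y0.000
G1 X11.754 Y0.000
G1 X11.754 Y6.793
G1 X0.000 Y6.793
G1 X0.000 Y0.000
M2 ; end

The solid is a wedge (ramp): 11.8 × 27.2 mm base, rising to 13.7 mm along the y=0 edge and sloping linearly to z=0 at y=27.2. Slicing at Δz = 3.434 mm — 4 equal slices spanning the solid's height, so layer i sits at z = i·h/4 — gives 3 non-empty perimeters. Each is a 4-segment closed polygon; G0 lifts to the layer z and rapids to the start vertex, then G1 traces the edges. The cross-section shrinks linearly with z (the slice at the apex is degenerate and omitted).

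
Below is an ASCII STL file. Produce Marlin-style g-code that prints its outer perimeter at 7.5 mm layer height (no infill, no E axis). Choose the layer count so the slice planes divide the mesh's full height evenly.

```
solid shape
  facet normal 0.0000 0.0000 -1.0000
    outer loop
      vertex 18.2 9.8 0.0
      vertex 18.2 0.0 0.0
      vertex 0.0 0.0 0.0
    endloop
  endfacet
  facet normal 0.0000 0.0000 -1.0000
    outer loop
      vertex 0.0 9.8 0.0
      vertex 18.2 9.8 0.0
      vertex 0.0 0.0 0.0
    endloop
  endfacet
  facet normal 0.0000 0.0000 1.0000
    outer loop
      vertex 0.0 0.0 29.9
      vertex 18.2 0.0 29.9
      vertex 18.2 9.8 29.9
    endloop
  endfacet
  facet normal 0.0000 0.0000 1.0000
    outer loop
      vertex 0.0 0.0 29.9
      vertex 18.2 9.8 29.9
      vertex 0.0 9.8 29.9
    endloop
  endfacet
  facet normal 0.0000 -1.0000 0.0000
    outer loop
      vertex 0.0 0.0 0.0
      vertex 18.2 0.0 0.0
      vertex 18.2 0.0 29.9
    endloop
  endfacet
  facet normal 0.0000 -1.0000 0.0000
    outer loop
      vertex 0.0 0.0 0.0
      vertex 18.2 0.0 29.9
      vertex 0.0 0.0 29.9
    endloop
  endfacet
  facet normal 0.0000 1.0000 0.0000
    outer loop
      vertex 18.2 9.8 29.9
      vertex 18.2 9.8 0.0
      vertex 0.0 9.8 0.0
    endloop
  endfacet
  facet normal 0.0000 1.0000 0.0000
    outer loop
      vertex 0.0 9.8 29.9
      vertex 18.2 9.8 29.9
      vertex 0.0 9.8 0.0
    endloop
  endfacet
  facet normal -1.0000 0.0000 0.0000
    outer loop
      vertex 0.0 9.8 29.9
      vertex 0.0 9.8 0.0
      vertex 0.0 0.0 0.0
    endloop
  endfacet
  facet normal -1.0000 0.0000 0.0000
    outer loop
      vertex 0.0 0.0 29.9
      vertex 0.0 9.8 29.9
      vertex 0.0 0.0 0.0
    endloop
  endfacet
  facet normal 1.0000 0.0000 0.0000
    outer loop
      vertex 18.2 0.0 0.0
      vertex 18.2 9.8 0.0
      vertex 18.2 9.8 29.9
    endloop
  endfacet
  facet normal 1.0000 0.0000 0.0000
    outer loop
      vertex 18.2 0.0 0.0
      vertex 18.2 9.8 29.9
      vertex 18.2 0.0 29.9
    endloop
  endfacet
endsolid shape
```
; perimeter-only toolpath
G21 ; units = mm
G90 ; absolute positioning
G28 ; home
; layer 1
G0 Z7.5
G0 X0.0 Y0.0
G1 X18.2 Y0.0
G1 X18.2 Y9.8
G1 X0.0 Y9.8
G1 X0.0 Y0.0
; layer 2
G0 Z14.9
G0 X0.0 Y0.0
G1 X18.2 Y0.0
G1 X18.2 Y9.8
G1 X0.0 Y9.8
G1 X0.0 Y0.0
; layer 3
G0 Z22.4
G0 X0.0 Y0.0
G1 X18.2 Y0.0
G1 X18.2 Y9.8
G1 X0.0 Y9.8
G1 X0.0 Y0.0
; layer 4
G0 Z29.9
G0 X0.0 Y0.0
G1 X18.2 Y0.0
G1 X18.2 Y9.8
G1 X0.0 Y9.8
G1 X0.0 Y0.0
M2 ; end

The solid is a rectangular box, roughly 18.2 × 9.8 mm footprint and 29.9 mm tall. Slicing at Δz = 7.5 mm — 4 equal slices spanning the solid's height, so layer i sits at z = i·h/4 — gives 4 non-empty perimeters. Each is a 4-segment closed polygon; G0 lifts to the layer z and rapids to the start vertex, then G1 traces the edges.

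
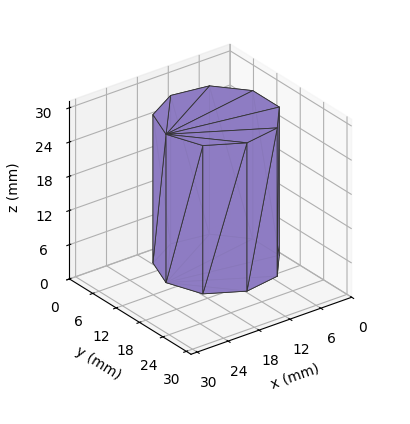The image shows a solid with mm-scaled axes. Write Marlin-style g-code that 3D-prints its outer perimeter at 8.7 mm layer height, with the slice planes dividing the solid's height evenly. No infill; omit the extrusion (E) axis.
Reading the render: the shape is a regular 9-sided prism (a cylinder approximated with 9 flat sides), circumscribed radius ≈ 10 mm, height ≈ 26 mm (dimensions read to the nearest mm from the axis ticks). For the g-code, the solid's height is divided into equal slices at the stated Δz and each level perimeter traced with G1 moves after a G0 lift.

; perimeter-only toolpath
G21 ; units = mm
G90 ; absolute positioning
G28 ; home
; layer 1
G0 Z8.7
G0 X20.0 Y10.0
G1 X17.7 Y16.4
G1 X11.7 Y19.8
G1 X5.0 Y18.7
G1 X0.6 Y13.4
G1 X0.6 Y6.6
G1 X5.0 Y1.3
G1 X11.7 Y0.2
G1 X17.7 Y3.6
G1 X20.0 Y10.0
; layer 2
G0 Z17.3
G0 X20.0 Y10.0
G1 X17.7 Y16.4
G1 X11.7 Y19.8
G1 X5.0 Y18.7
G1 X0.6 Y13.4
G1 X0.6 Y6.6
G1 X5.0 Y1.3
G1 X11.7 Y0.2
G1 X17.7 Y3.6
G1 X20.0 Y10.0
; layer 3
G0 Z26.0
G0 X20.0 Y10.0
G1 X17.7 Y16.4
G1 X11.7 Y19.8
G1 X5.0 Y18.7
G1 X0.6 Y13.4
G1 X0.6 Y6.6
G1 X5.0 Y1.3
G1 X11.7 Y0.2
G1 X17.7 Y3.6
G1 X20.0 Y10.0
M2 ; end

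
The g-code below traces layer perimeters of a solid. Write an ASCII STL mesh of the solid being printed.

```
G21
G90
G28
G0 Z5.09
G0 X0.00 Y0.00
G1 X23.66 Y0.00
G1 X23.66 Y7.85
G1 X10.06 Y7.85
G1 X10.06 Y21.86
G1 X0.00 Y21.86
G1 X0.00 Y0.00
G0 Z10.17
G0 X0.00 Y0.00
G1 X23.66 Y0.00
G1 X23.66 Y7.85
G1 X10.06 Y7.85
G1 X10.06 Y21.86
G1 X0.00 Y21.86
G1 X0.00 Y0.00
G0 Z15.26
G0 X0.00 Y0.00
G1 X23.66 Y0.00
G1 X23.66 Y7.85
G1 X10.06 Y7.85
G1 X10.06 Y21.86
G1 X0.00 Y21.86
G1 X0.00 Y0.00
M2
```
solid part
  facet normal 0.0000 0.0000 -1.0000
    outer loop
      vertex 23.66 7.85 0.00
      vertex 23.66 0.00 0.00
      vertex 0.00 0.00 0.00
    endloop
  endfacet
  facet normal 0.0000 0.0000 -1.0000
    outer loop
      vertex 10.06 7.85 0.00
      vertex 23.66 7.85 0.00
      vertex 0.00 0.00 0.00
    endloop
  endfacet
  facet normal 0.0000 0.0000 -1.0000
    outer loop
      vertex 10.06 21.86 0.00
      vertex 10.06 7.85 0.00
      vertex 0.00 0.00 0.00
    endloop
  endfacet
  facet normal 0.0000 0.0000 -1.0000
    outer loop
      vertex 0.00 21.86 0.00
      vertex 10.06 21.86 0.00
      vertex 0.00 0.00 0.00
    endloop
  endfacet
  facet normal 0.0000 0.0000 1.0000
    outer loop
      vertex 0.00 0.00 15.26
      vertex 23.66 0.00 15.26
      vertex 23.66 7.85 15.26
    endloop
  endfacet
  facet normal 0.0000 0.0000 1.0000
    outer loop
      vertex 0.00 0.00 15.26
      vertex 23.66 7.85 15.26
      vertex 10.06 7.85 15.26
    endloop
  endfacet
  facet normal 0.0000 0.0000 1.0000
    outer loop
      vertex 0.00 0.00 15.26
      vertex 10.06 7.85 15.26
      vertex 10.06 21.86 15.26
    endloop
  endfacet
  facet normal 0.0000 0.0000 1.0000
    outer loop
      vertex 0.00 0.00 15.26
      vertex 10.06 21.86 15.26
      vertex 0.00 21.86 15.26
    endloop
  endfacet
  facet normal 0.0000 -1.0000 0.0000
    outer loop
      vertex 0.00 0.00 0.00
      vertex 23.66 0.00 0.00
      vertex 23.66 0.00 15.26
    endloop
  endfacet
  facet normal 0.0000 -1.0000 0.0000
    outer loop
      vertex 0.00 0.00 0.00
      vertex 23.66 0.00 15.26
      vertex 0.00 0.00 15.26
    endloop
  endfacet
  facet normal 1.0000 0.0000 0.0000
    outer loop
      vertex 23.66 0.00 0.00
      vertex 23.66 7.85 0.00
      vertex 23.66 7.85 15.26
    endloop
  endfacet
  facet normal 1.0000 0.0000 0.0000
    outer loop
      vertex 23.66 0.00 0.00
      vertex 23.66 7.85 15.26
      vertex 23.66 0.00 15.26
    endloop
  endfacet
  facet normal 0.0000 1.0000 0.0000
    outer loop
      vertex 23.66 7.85 0.00
      vertex 10.06 7.85 0.00
      vertex 10.06 7.85 15.26
    endloop
  endfacet
  facet normal 0.0000 1.0000 0.0000
    outer loop
      vertex 23.66 7.85 0.00
      vertex 10.06 7.85 15.26
      vertex 23.66 7.85 15.26
    endloop
  endfacet
  facet normal 1.0000 0.0000 0.0000
    outer loop
      vertex 10.06 7.85 0.00
      vertex 10.06 21.86 0.00
      vertex 10.06 21.86 15.26
    endloop
  endfacet
  facet normal 1.0000 0.0000 0.0000
    outer loop
      vertex 10.06 7.85 0.00
      vertex 10.06 21.86 15.26
      vertex 10.06 7.85 15.26
    endloop
  endfacet
  facet normal 0.0000 1.0000 0.0000
    outer loop
      vertex 10.06 21.86 0.00
      vertex 0.00 21.86 0.00
      vertex 0.00 21.86 15.26
    endloop
  endfacet
  facet normal 0.0000 1.0000 0.0000
    outer loop
      vertex 10.06 21.86 0.00
      vertex 0.00 21.86 15.26
      vertex 10.06 21.86 15.26
    endloop
  endfacet
  facet normal -1.0000 0.0000 0.0000
    outer loop
      vertex 0.00 21.86 0.00
      vertex 0.00 0.00 0.00
      vertex 0.00 0.00 15.26
    endloop
  endfacet
  facet normal -1.0000 0.0000 0.0000
    outer loop
      vertex 0.00 21.86 0.00
      vertex 0.00 0.00 15.26
      vertex 0.00 21.86 15.26
    endloop
  endfacet
endsolid part

The G0 Z moves step by Δz≈5.09 mm. Every layer's G1 loop is the same polygon, so the solid is a straight extrusion of it from z=0 to z≈15.3. Closing with flat bottom and top caps and triangulating gives 20 facets — an L-shaped prism: outer 23.7 × 21.9 mm, arm thicknesses ≈ 7.85 mm (horizontal) and 10.1 mm (vertical), extruded 15.3 mm in z.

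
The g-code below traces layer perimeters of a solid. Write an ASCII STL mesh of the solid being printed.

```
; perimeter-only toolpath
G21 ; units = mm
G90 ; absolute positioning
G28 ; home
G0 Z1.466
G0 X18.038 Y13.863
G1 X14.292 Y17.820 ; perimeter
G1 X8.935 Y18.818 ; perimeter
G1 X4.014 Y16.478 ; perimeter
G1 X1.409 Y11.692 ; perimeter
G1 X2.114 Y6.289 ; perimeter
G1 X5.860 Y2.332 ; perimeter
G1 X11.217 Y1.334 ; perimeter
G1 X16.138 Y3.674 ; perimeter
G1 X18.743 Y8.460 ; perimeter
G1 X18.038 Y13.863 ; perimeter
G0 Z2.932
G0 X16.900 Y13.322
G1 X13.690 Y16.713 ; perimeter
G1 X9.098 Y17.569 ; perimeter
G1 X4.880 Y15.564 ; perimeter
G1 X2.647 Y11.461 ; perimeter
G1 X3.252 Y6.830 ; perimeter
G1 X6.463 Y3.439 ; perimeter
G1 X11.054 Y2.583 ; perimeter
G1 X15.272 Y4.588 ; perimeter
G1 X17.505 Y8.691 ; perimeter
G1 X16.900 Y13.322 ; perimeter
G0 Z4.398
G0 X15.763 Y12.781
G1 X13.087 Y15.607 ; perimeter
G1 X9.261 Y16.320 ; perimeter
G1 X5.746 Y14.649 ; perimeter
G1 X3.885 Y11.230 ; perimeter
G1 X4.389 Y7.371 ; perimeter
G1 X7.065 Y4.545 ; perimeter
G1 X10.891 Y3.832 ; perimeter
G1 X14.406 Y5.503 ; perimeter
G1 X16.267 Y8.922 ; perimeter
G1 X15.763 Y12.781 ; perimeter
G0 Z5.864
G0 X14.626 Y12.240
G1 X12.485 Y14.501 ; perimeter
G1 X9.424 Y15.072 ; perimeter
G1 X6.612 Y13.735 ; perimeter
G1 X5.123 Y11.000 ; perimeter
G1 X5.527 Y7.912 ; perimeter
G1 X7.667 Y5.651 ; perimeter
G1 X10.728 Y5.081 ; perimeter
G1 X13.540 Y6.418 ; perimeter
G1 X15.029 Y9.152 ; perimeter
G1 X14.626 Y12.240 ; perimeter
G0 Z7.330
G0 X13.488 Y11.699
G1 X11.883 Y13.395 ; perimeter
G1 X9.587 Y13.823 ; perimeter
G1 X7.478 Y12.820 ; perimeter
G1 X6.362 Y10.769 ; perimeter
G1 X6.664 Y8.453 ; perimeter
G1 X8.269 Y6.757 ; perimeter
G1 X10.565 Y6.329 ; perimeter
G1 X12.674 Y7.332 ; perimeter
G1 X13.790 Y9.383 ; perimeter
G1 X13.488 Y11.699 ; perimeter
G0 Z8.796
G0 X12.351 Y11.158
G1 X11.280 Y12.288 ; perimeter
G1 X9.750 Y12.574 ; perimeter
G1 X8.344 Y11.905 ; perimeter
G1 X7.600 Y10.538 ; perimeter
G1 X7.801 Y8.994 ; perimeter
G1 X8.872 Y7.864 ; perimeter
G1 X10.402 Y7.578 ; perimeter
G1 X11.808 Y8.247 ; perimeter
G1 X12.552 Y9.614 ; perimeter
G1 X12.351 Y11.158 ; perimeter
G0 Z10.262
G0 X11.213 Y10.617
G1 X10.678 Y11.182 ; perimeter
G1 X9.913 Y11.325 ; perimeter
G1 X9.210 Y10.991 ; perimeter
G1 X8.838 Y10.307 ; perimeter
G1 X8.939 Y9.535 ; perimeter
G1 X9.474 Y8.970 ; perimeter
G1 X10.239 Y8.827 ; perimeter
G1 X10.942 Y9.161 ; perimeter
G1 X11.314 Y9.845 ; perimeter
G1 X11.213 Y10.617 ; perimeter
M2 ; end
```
solid part
  facet normal 0.0000 0.0000 -1.0000
    outer loop
      vertex 8.772 20.067 0.000
      vertex 14.894 18.926 0.000
      vertex 19.175 14.404 0.000
    endloop
  endfacet
  facet normal 0.0000 0.0000 -1.0000
    outer loop
      vertex 3.148 17.393 0.000
      vertex 8.772 20.067 0.000
      vertex 19.175 14.404 0.000
    endloop
  endfacet
  facet normal 0.0000 0.0000 -1.0000
    outer loop
      vertex 0.171 11.923 0.000
      vertex 3.148 17.393 0.000
      vertex 19.175 14.404 0.000
    endloop
  endfacet
  facet normal 0.0000 0.0000 -1.0000
    outer loop
      vertex 0.977 5.748 0.000
      vertex 0.171 11.923 0.000
      vertex 19.175 14.404 0.000
    endloop
  endfacet
  facet normal 0.0000 0.0000 -1.0000
    outer loop
      vertex 5.258 1.226 0.000
      vertex 0.977 5.748 0.000
      vertex 19.175 14.404 0.000
    endloop
  endfacet
  facet normal 0.0000 0.0000 -1.0000
    outer loop
      vertex 11.380 0.085 0.000
      vertex 5.258 1.226 0.000
      vertex 19.175 14.404 0.000
    endloop
  endfacet
  facet normal 0.0000 0.0000 -1.0000
    outer loop
      vertex 17.004 2.759 0.000
      vertex 11.380 0.085 0.000
      vertex 19.175 14.404 0.000
    endloop
  endfacet
  facet normal 0.0000 0.0000 -1.0000
    outer loop
      vertex 19.981 8.229 0.000
      vertex 17.004 2.759 0.000
      vertex 19.175 14.404 0.000
    endloop
  endfacet
  facet normal 0.5623 0.5324 0.6327
    outer loop
      vertex 19.175 14.404 0.000
      vertex 14.894 18.926 0.000
      vertex 10.076 10.076 11.728
    endloop
  endfacet
  facet normal 0.1419 0.7613 0.6327
    outer loop
      vertex 14.894 18.926 0.000
      vertex 8.772 20.067 0.000
      vertex 10.076 10.076 11.728
    endloop
  endfacet
  facet normal -0.3325 0.6993 0.6327
    outer loop
      vertex 8.772 20.067 0.000
      vertex 3.148 17.393 0.000
      vertex 10.076 10.076 11.728
    endloop
  endfacet
  facet normal -0.6802 0.3702 0.6327
    outer loop
      vertex 3.148 17.393 0.000
      vertex 0.171 11.923 0.000
      vertex 10.076 10.076 11.728
    endloop
  endfacet
  facet normal -0.7679 -0.1002 0.6327
    outer loop
      vertex 0.171 11.923 0.000
      vertex 0.977 5.748 0.000
      vertex 10.076 10.076 11.728
    endloop
  endfacet
  facet normal -0.5623 -0.5324 0.6327
    outer loop
      vertex 0.977 5.748 0.000
      vertex 5.258 1.226 0.000
      vertex 10.076 10.076 11.728
    endloop
  endfacet
  facet normal -0.1419 -0.7613 0.6327
    outer loop
      vertex 5.258 1.226 0.000
      vertex 11.380 0.085 0.000
      vertex 10.076 10.076 11.728
    endloop
  endfacet
  facet normal 0.3325 -0.6993 0.6327
    outer loop
      vertex 11.380 0.085 0.000
      vertex 17.004 2.759 0.000
      vertex 10.076 10.076 11.728
    endloop
  endfacet
  facet normal 0.6802 -0.3702 0.6327
    outer loop
      vertex 17.004 2.759 0.000
      vertex 19.981 8.229 0.000
      vertex 10.076 10.076 11.728
    endloop
  endfacet
  facet normal 0.7679 0.1002 0.6327
    outer loop
      vertex 19.981 8.229 0.000
      vertex 19.175 14.404 0.000
      vertex 10.076 10.076 11.728
    endloop
  endfacet
endsolid part

The G0 Z moves step by Δz≈1.466 mm. The G1 loops shrink linearly with z, so the solid tapers from its base footprint up to z≈11.7. Closing with a flat bottom cap and the tapered top and triangulating gives 18 facets — a regular 10-sided pyramid, base circumscribed radius ≈ 10.1 mm, apex at z ≈ 11.7 mm.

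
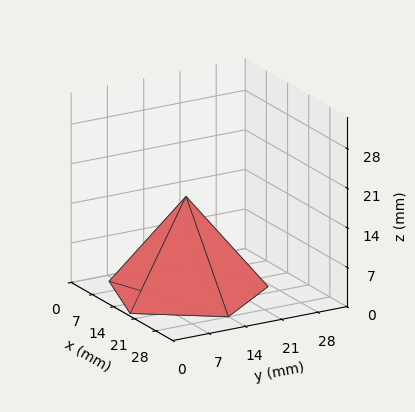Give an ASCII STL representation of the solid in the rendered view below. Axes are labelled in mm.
Reading the render: the shape is a regular 5-sided pyramid, base circumscribed radius ≈ 14 mm, apex at z ≈ 17 mm (dimensions read to the nearest mm from the axis ticks). For the STL, each face is triangulated and given an outward normal.

solid part
  facet normal 0.0000 0.0000 -1.0000
    outer loop
      vertex 2.67 22.23 0.00
      vertex 18.33 27.31 0.00
      vertex 28.00 14.00 0.00
    endloop
  endfacet
  facet normal 0.0000 0.0000 -1.0000
    outer loop
      vertex 2.67 5.77 0.00
      vertex 2.67 22.23 0.00
      vertex 28.00 14.00 0.00
    endloop
  endfacet
  facet normal 0.0000 0.0000 -1.0000
    outer loop
      vertex 18.33 0.69 0.00
      vertex 2.67 5.77 0.00
      vertex 28.00 14.00 0.00
    endloop
  endfacet
  facet normal 0.6733 0.4892 0.5545
    outer loop
      vertex 28.00 14.00 0.00
      vertex 18.33 27.31 0.00
      vertex 14.00 14.00 17.00
    endloop
  endfacet
  facet normal -0.2568 0.7916 0.5544
    outer loop
      vertex 18.33 27.31 0.00
      vertex 2.67 22.23 0.00
      vertex 14.00 14.00 17.00
    endloop
  endfacet
  facet normal -0.8321 0.0000 0.5546
    outer loop
      vertex 2.67 22.23 0.00
      vertex 2.67 5.77 0.00
      vertex 14.00 14.00 17.00
    endloop
  endfacet
  facet normal -0.2568 -0.7916 0.5544
    outer loop
      vertex 2.67 5.77 0.00
      vertex 18.33 0.69 0.00
      vertex 14.00 14.00 17.00
    endloop
  endfacet
  facet normal 0.6733 -0.4892 0.5545
    outer loop
      vertex 18.33 0.69 0.00
      vertex 28.00 14.00 0.00
      vertex 14.00 14.00 17.00
    endloop
  endfacet
endsolid part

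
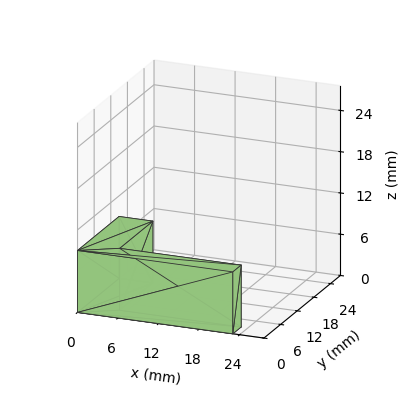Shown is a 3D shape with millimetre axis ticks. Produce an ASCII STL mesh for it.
Reading the render: the shape is an L-shaped prism: outer 23 × 15 mm, arm thicknesses ≈ 3 mm (horizontal) and 5 mm (vertical), extruded 9 mm in z (dimensions read to the nearest mm from the axis ticks). For the STL, each face is triangulated and given an outward normal.

solid part
  facet normal 0.0000 0.0000 -1.0000
    outer loop
      vertex 23.0 3.0 0.0
      vertex 23.0 0.0 0.0
      vertex 0.0 0.0 0.0
    endloop
  endfacet
  facet normal 0.0000 0.0000 -1.0000
    outer loop
      vertex 5.0 3.0 0.0
      vertex 23.0 3.0 0.0
      vertex 0.0 0.0 0.0
    endloop
  endfacet
  facet normal 0.0000 0.0000 -1.0000
    outer loop
      vertex 5.0 15.0 0.0
      vertex 5.0 3.0 0.0
      vertex 0.0 0.0 0.0
    endloop
  endfacet
  facet normal 0.0000 0.0000 -1.0000
    outer loop
      vertex 0.0 15.0 0.0
      vertex 5.0 15.0 0.0
      vertex 0.0 0.0 0.0
    endloop
  endfacet
  facet normal 0.0000 0.0000 1.0000
    outer loop
      vertex 0.0 0.0 9.0
      vertex 23.0 0.0 9.0
      vertex 23.0 3.0 9.0
    endloop
  endfacet
  facet normal 0.0000 0.0000 1.0000
    outer loop
      vertex 0.0 0.0 9.0
      vertex 23.0 3.0 9.0
      vertex 5.0 3.0 9.0
    endloop
  endfacet
  facet normal 0.0000 0.0000 1.0000
    outer loop
      vertex 0.0 0.0 9.0
      vertex 5.0 3.0 9.0
      vertex 5.0 15.0 9.0
    endloop
  endfacet
  facet normal 0.0000 0.0000 1.0000
    outer loop
      vertex 0.0 0.0 9.0
      vertex 5.0 15.0 9.0
      vertex 0.0 15.0 9.0
    endloop
  endfacet
  facet normal 0.0000 -1.0000 0.0000
    outer loop
      vertex 0.0 0.0 0.0
      vertex 23.0 0.0 0.0
      vertex 23.0 0.0 9.0
    endloop
  endfacet
  facet normal 0.0000 -1.0000 0.0000
    outer loop
      vertex 0.0 0.0 0.0
      vertex 23.0 0.0 9.0
      vertex 0.0 0.0 9.0
    endloop
  endfacet
  facet normal 1.0000 0.0000 0.0000
    outer loop
      vertex 23.0 0.0 0.0
      vertex 23.0 3.0 0.0
      vertex 23.0 3.0 9.0
    endloop
  endfacet
  facet normal 1.0000 0.0000 0.0000
    outer loop
      vertex 23.0 0.0 0.0
      vertex 23.0 3.0 9.0
      vertex 23.0 0.0 9.0
    endloop
  endfacet
  facet normal 0.0000 1.0000 0.0000
    outer loop
      vertex 23.0 3.0 0.0
      vertex 5.0 3.0 0.0
      vertex 5.0 3.0 9.0
    endloop
  endfacet
  facet normal 0.0000 1.0000 0.0000
    outer loop
      vertex 23.0 3.0 0.0
      vertex 5.0 3.0 9.0
      vertex 23.0 3.0 9.0
    endloop
  endfacet
  facet normal 1.0000 0.0000 0.0000
    outer loop
      vertex 5.0 3.0 0.0
      vertex 5.0 15.0 0.0
      vertex 5.0 15.0 9.0
    endloop
  endfacet
  facet normal 1.0000 0.0000 0.0000
    outer loop
      vertex 5.0 3.0 0.0
      vertex 5.0 15.0 9.0
      vertex 5.0 3.0 9.0
    endloop
  endfacet
  facet normal 0.0000 1.0000 0.0000
    outer loop
      vertex 5.0 15.0 0.0
      vertex 0.0 15.0 0.0
      vertex 0.0 15.0 9.0
    endloop
  endfacet
  facet normal 0.0000 1.0000 0.0000
    outer loop
      vertex 5.0 15.0 0.0
      vertex 0.0 15.0 9.0
      vertex 5.0 15.0 9.0
    endloop
  endfacet
  facet normal -1.0000 0.0000 0.0000
    outer loop
      vertex 0.0 15.0 0.0
      vertex 0.0 0.0 0.0
      vertex 0.0 0.0 9.0
    endloop
  endfacet
  facet normal -1.0000 0.0000 0.0000
    outer loop
      vertex 0.0 15.0 0.0
      vertex 0.0 0.0 9.0
      vertex 0.0 15.0 9.0
    endloop
  endfacet
endsolid part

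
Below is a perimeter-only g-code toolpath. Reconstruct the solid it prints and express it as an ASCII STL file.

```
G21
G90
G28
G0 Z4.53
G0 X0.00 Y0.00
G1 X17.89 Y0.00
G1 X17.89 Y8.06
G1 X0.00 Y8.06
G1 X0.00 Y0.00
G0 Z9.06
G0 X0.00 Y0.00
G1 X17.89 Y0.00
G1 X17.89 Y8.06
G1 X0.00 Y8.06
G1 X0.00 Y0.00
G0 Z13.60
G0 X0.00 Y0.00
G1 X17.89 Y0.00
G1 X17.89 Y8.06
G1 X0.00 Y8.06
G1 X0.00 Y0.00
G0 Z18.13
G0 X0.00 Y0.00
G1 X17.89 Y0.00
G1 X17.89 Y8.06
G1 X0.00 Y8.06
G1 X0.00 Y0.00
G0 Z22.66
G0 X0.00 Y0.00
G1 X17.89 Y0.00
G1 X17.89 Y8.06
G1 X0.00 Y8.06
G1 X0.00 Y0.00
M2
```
solid part
  facet normal 0.0000 0.0000 -1.0000
    outer loop
      vertex 17.89 8.06 0.00
      vertex 17.89 0.00 0.00
      vertex 0.00 0.00 0.00
    endloop
  endfacet
  facet normal 0.0000 0.0000 -1.0000
    outer loop
      vertex 0.00 8.06 0.00
      vertex 17.89 8.06 0.00
      vertex 0.00 0.00 0.00
    endloop
  endfacet
  facet normal 0.0000 0.0000 1.0000
    outer loop
      vertex 0.00 0.00 22.66
      vertex 17.89 0.00 22.66
      vertex 17.89 8.06 22.66
    endloop
  endfacet
  facet normal 0.0000 0.0000 1.0000
    outer loop
      vertex 0.00 0.00 22.66
      vertex 17.89 8.06 22.66
      vertex 0.00 8.06 22.66
    endloop
  endfacet
  facet normal 0.0000 -1.0000 0.0000
    outer loop
      vertex 0.00 0.00 0.00
      vertex 17.89 0.00 0.00
      vertex 17.89 0.00 22.66
    endloop
  endfacet
  facet normal 0.0000 -1.0000 0.0000
    outer loop
      vertex 0.00 0.00 0.00
      vertex 17.89 0.00 22.66
      vertex 0.00 0.00 22.66
    endloop
  endfacet
  facet normal 0.0000 1.0000 0.0000
    outer loop
      vertex 17.89 8.06 22.66
      vertex 17.89 8.06 0.00
      vertex 0.00 8.06 0.00
    endloop
  endfacet
  facet normal 0.0000 1.0000 0.0000
    outer loop
      vertex 0.00 8.06 22.66
      vertex 17.89 8.06 22.66
      vertex 0.00 8.06 0.00
    endloop
  endfacet
  facet normal -1.0000 0.0000 0.0000
    outer loop
      vertex 0.00 8.06 22.66
      vertex 0.00 8.06 0.00
      vertex 0.00 0.00 0.00
    endloop
  endfacet
  facet normal -1.0000 0.0000 0.0000
    outer loop
      vertex 0.00 0.00 22.66
      vertex 0.00 8.06 22.66
      vertex 0.00 0.00 0.00
    endloop
  endfacet
  facet normal 1.0000 0.0000 0.0000
    outer loop
      vertex 17.89 0.00 0.00
      vertex 17.89 8.06 0.00
      vertex 17.89 8.06 22.66
    endloop
  endfacet
  facet normal 1.0000 0.0000 0.0000
    outer loop
      vertex 17.89 0.00 0.00
      vertex 17.89 8.06 22.66
      vertex 17.89 0.00 22.66
    endloop
  endfacet
endsolid part

The G0 Z moves step by Δz≈4.53 mm. Every layer's G1 loop is the same polygon, so the solid is a straight extrusion of it from z=0 to z≈22.7. Closing with flat bottom and top caps and triangulating gives 12 facets — a rectangular box, roughly 17.9 × 8.06 mm footprint and 22.7 mm tall.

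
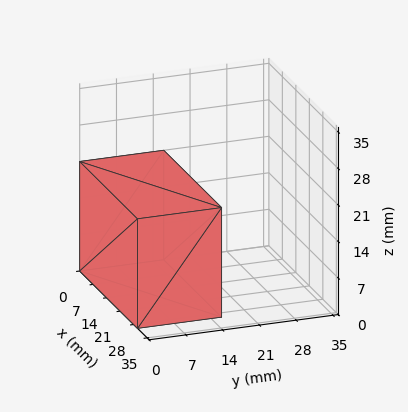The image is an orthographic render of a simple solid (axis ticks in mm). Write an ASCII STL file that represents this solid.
Reading the render: the shape is a rectangular box, roughly 30 × 16 mm footprint and 21 mm tall (dimensions read to the nearest mm from the axis ticks). For the STL, each face is triangulated and given an outward normal.

solid part
  facet normal 0.0000 0.0000 -1.0000
    outer loop
      vertex 30.00 16.00 0.00
      vertex 30.00 0.00 0.00
      vertex 0.00 0.00 0.00
    endloop
  endfacet
  facet normal 0.0000 0.0000 -1.0000
    outer loop
      vertex 0.00 16.00 0.00
      vertex 30.00 16.00 0.00
      vertex 0.00 0.00 0.00
    endloop
  endfacet
  facet normal 0.0000 0.0000 1.0000
    outer loop
      vertex 0.00 0.00 21.00
      vertex 30.00 0.00 21.00
      vertex 30.00 16.00 21.00
    endloop
  endfacet
  facet normal 0.0000 0.0000 1.0000
    outer loop
      vertex 0.00 0.00 21.00
      vertex 30.00 16.00 21.00
      vertex 0.00 16.00 21.00
    endloop
  endfacet
  facet normal 0.0000 -1.0000 0.0000
    outer loop
      vertex 0.00 0.00 0.00
      vertex 30.00 0.00 0.00
      vertex 30.00 0.00 21.00
    endloop
  endfacet
  facet normal 0.0000 -1.0000 0.0000
    outer loop
      vertex 0.00 0.00 0.00
      vertex 30.00 0.00 21.00
      vertex 0.00 0.00 21.00
    endloop
  endfacet
  facet normal 0.0000 1.0000 0.0000
    outer loop
      vertex 30.00 16.00 21.00
      vertex 30.00 16.00 0.00
      vertex 0.00 16.00 0.00
    endloop
  endfacet
  facet normal 0.0000 1.0000 0.0000
    outer loop
      vertex 0.00 16.00 21.00
      vertex 30.00 16.00 21.00
      vertex 0.00 16.00 0.00
    endloop
  endfacet
  facet normal -1.0000 0.0000 0.0000
    outer loop
      vertex 0.00 16.00 21.00
      vertex 0.00 16.00 0.00
      vertex 0.00 0.00 0.00
    endloop
  endfacet
  facet normal -1.0000 0.0000 0.0000
    outer loop
      vertex 0.00 0.00 21.00
      vertex 0.00 16.00 21.00
      vertex 0.00 0.00 0.00
    endloop
  endfacet
  facet normal 1.0000 0.0000 0.0000
    outer loop
      vertex 30.00 0.00 0.00
      vertex 30.00 16.00 0.00
      vertex 30.00 16.00 21.00
    endloop
  endfacet
  facet normal 1.0000 0.0000 0.0000
    outer loop
      vertex 30.00 0.00 0.00
      vertex 30.00 16.00 21.00
      vertex 30.00 0.00 21.00
    endloop
  endfacet
endsolid part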